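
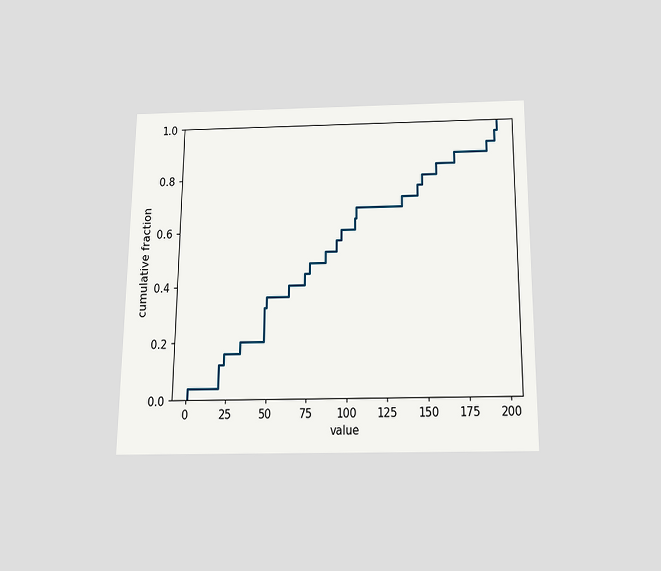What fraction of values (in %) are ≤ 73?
The chart is viewed slightly from below. At x=73 the ECDF step is at 44%.

44%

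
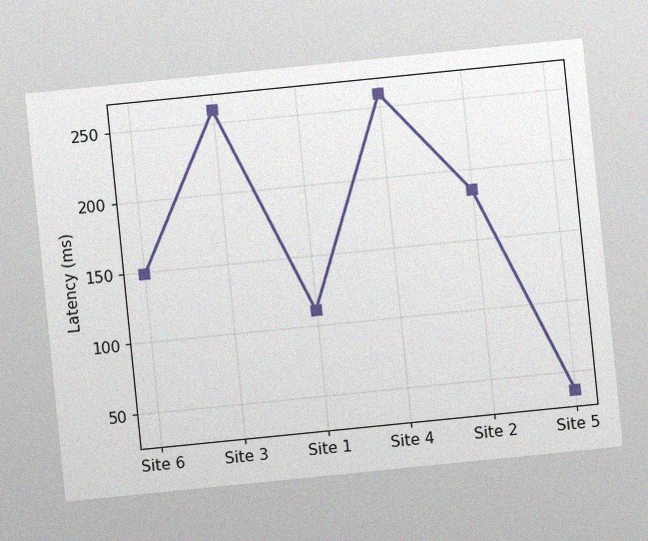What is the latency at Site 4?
259ms

The chart is tilted about 6° counter-clockwise, with some photo noise. At Site 4, the line is at 259ms.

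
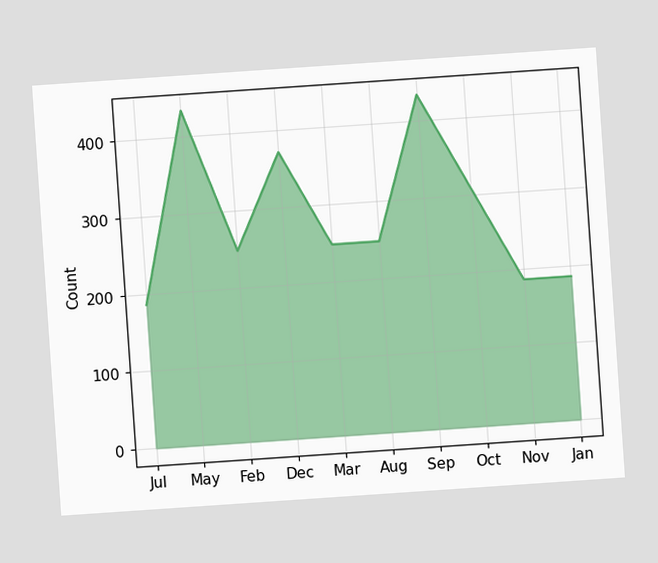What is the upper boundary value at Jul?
The chart is tilted about 4° counter-clockwise. At Jul the upper boundary is at 186.

186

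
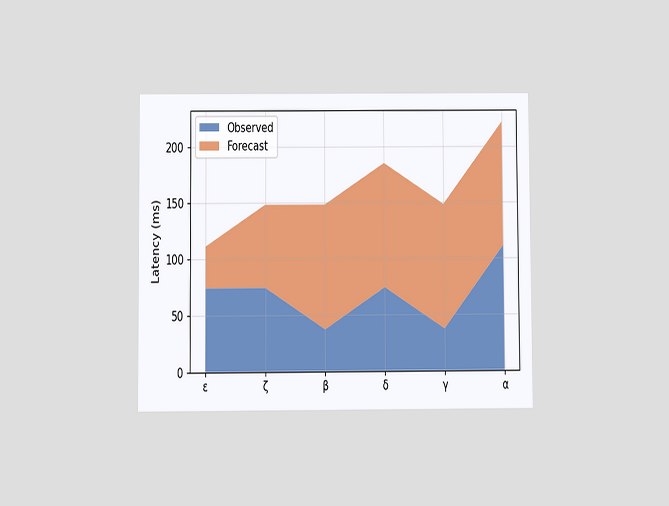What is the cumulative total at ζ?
148ms

The chart is viewed slightly from below. The stacked total at ζ reaches 148ms.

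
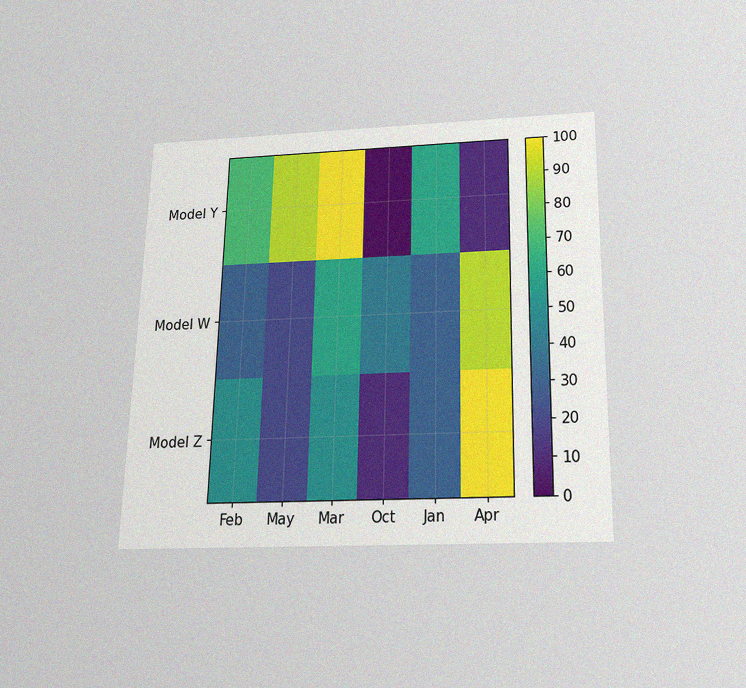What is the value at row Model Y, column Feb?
The chart is viewed slightly from below, with some photo noise. Matching cell (Model Y, Feb) against the colorbar gives 70.

70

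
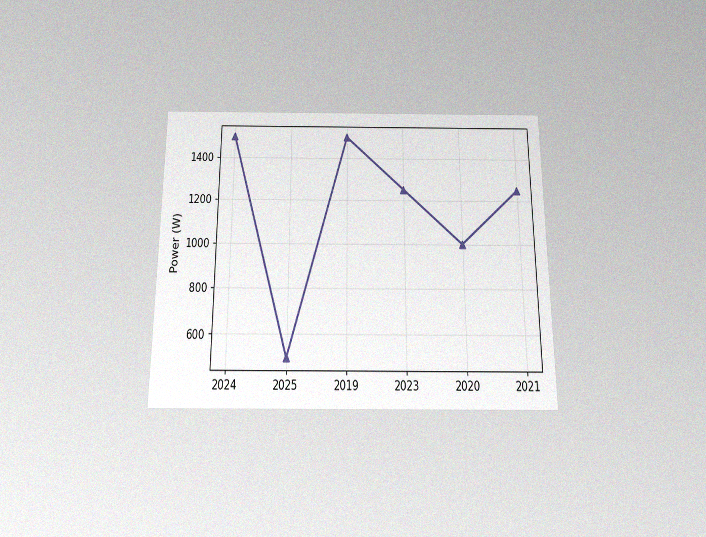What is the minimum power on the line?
The chart is viewed slightly from below, with some photo noise. The lowest point is at 2025, and reading across to the y-axis gives 500W.

500W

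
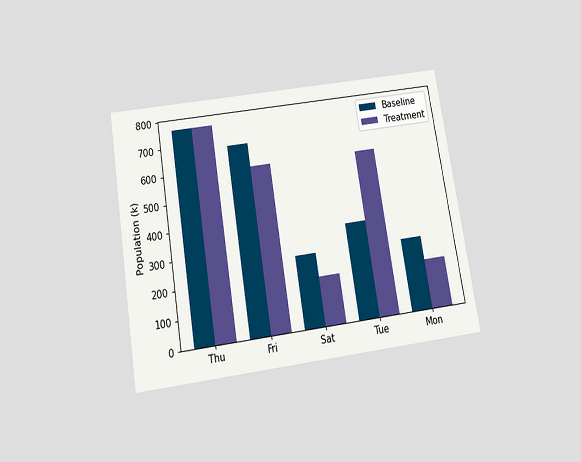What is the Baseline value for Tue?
340k

The chart is tilted about 9° counter-clockwise and viewed slightly from below. The Baseline bar at Tue reaches 340k on the y-axis.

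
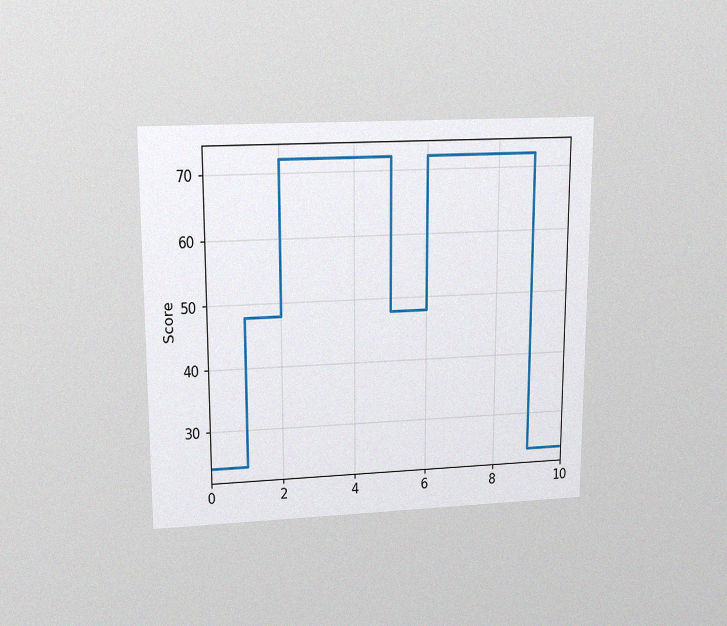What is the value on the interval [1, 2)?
48

The chart is viewed slightly from above, with some photo noise. On [1, 2) the step sits at 48.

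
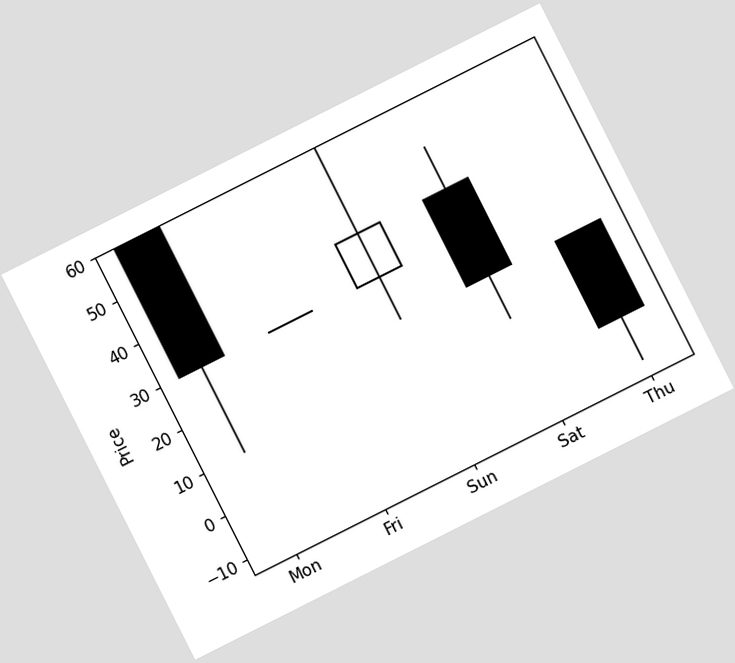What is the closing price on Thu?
The chart is tilted about 27° counter-clockwise. The Thu candle closes at 0.

0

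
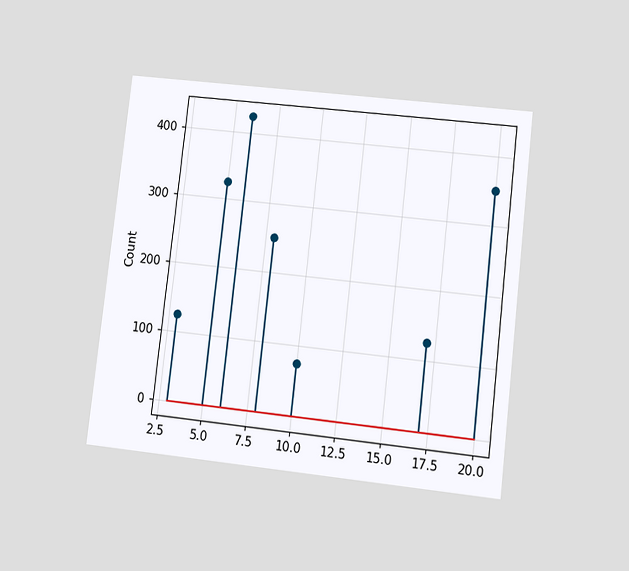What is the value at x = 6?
The chart is tilted about 7° clockwise and viewed at a slight angle. The stem at x=6 reaches 425.

425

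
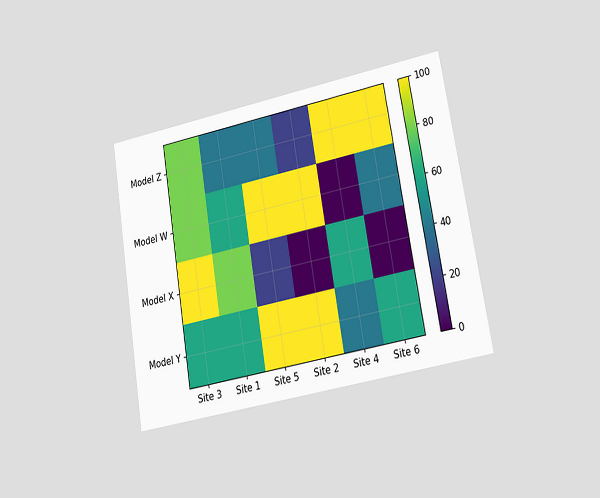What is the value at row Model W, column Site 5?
100

The chart is tilted about 9° counter-clockwise and viewed at a slight angle. Matching cell (Model W, Site 5) against the colorbar gives 100.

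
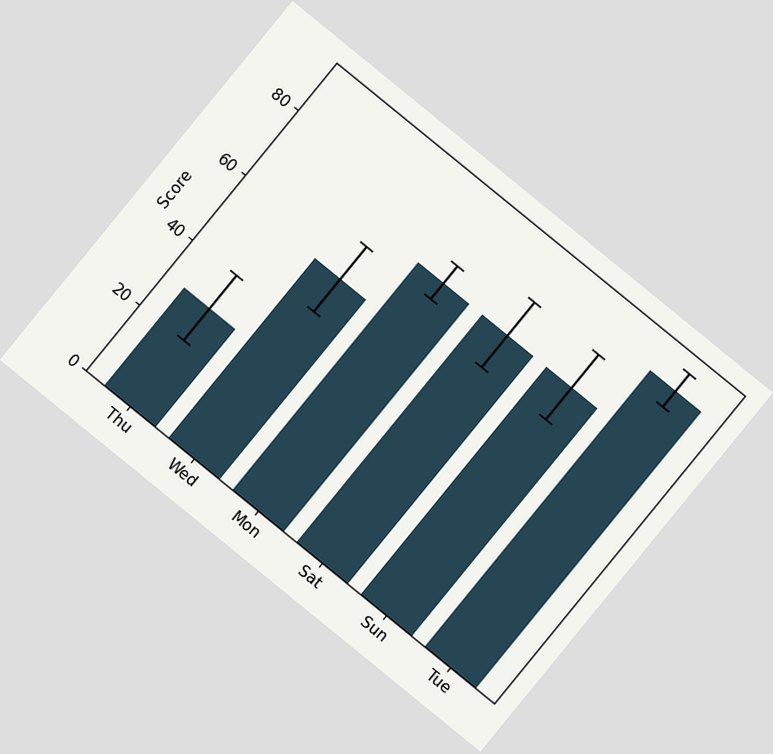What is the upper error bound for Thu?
40

The chart is tilted about 39° clockwise. The Thu bar's upper whisker reaches 40.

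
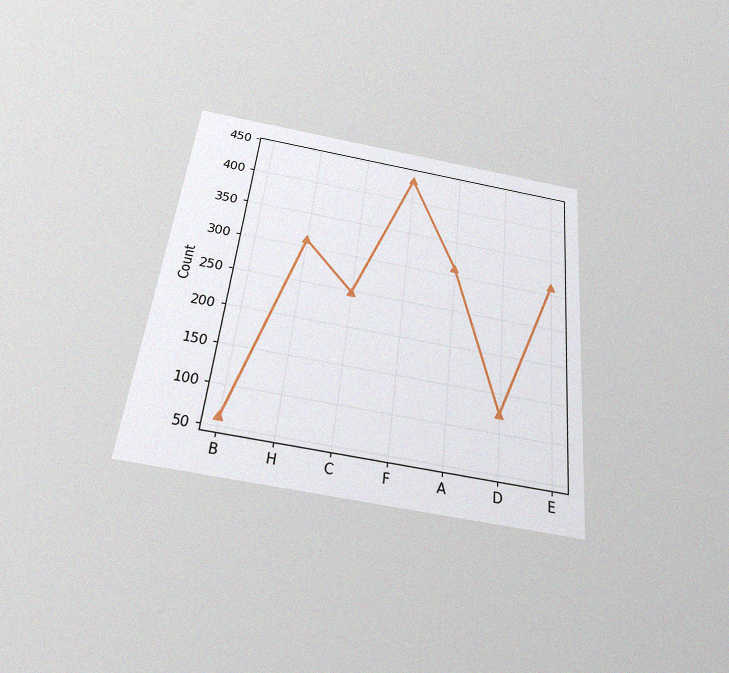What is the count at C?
248

The chart is tilted about 6° clockwise and viewed slightly from below, with some photo noise. At C, the line is at 248.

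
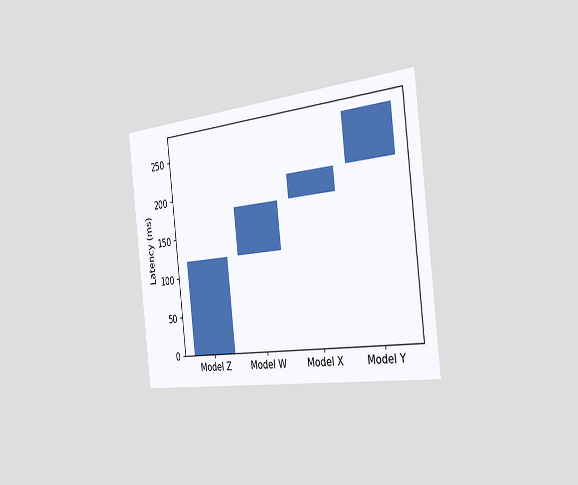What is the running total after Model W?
The chart is tilted about 6° counter-clockwise and viewed slightly from the right. After Model W the running total reaches 180ms.

180ms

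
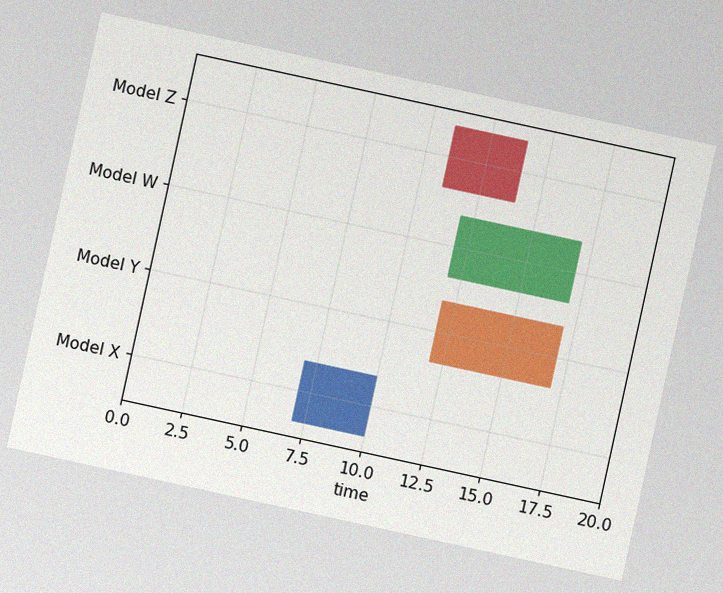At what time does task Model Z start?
11

The chart is tilted about 12° clockwise, with some photo noise. The Model Z bar begins at t=11.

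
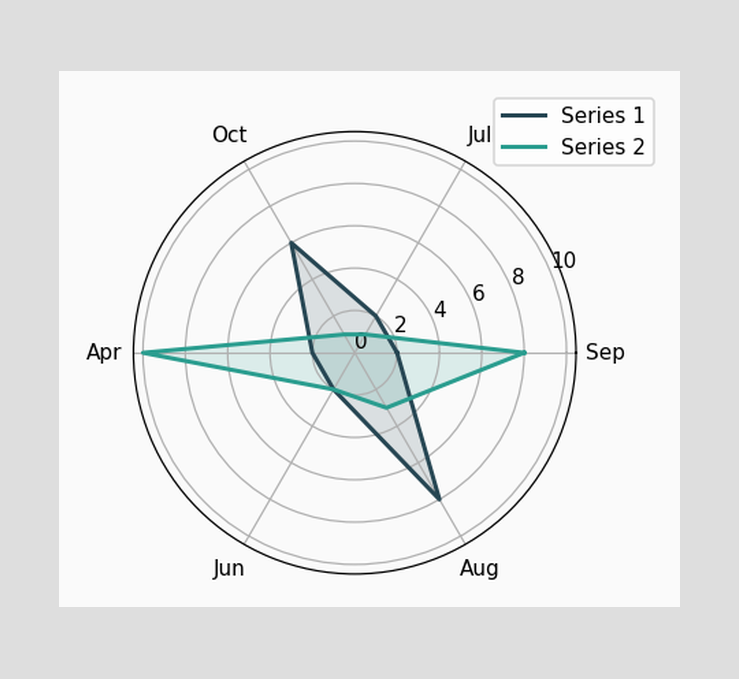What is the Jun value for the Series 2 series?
2

On the Jun axis, Series 2 reaches 2.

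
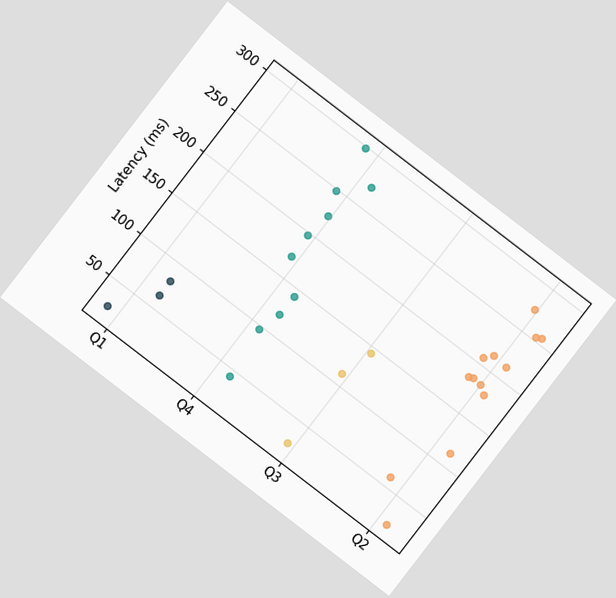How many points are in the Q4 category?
10

The chart is tilted about 38° clockwise. Counting the markers in the Q4 column gives 10.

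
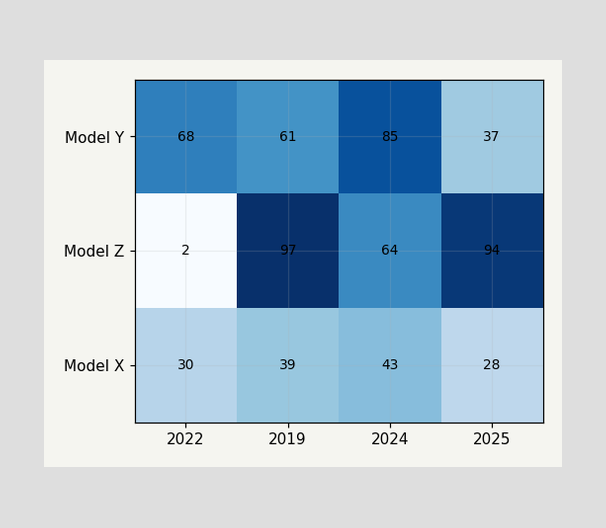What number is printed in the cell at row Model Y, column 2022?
68

The (Model Y, 2022) cell reads 68.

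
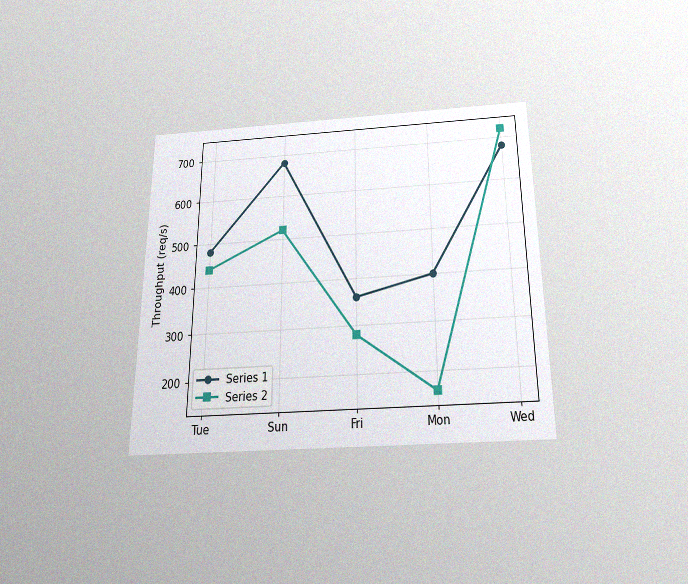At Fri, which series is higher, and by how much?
Series 1, by 80req/s

The chart is viewed slightly from below, with some photo noise. At Fri, Series 1 sits above the other line by 80req/s.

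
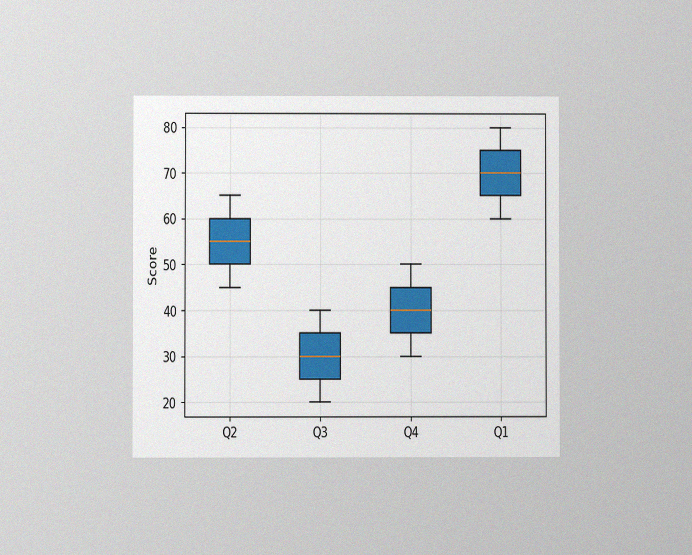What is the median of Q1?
70

The chart is viewed at a slight angle, with some photo noise. The median line in the Q1 box sits at 70.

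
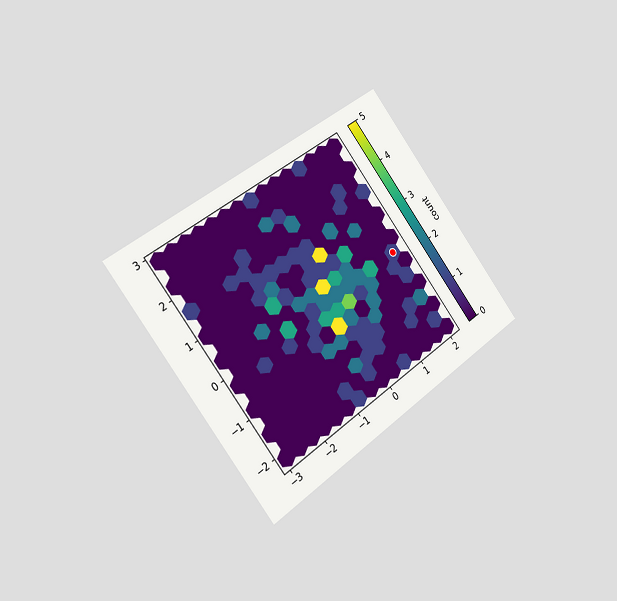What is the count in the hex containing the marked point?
The chart is tilted about 37° counter-clockwise and viewed slightly from the left. The marked hex reads 1 on the colorbar.

1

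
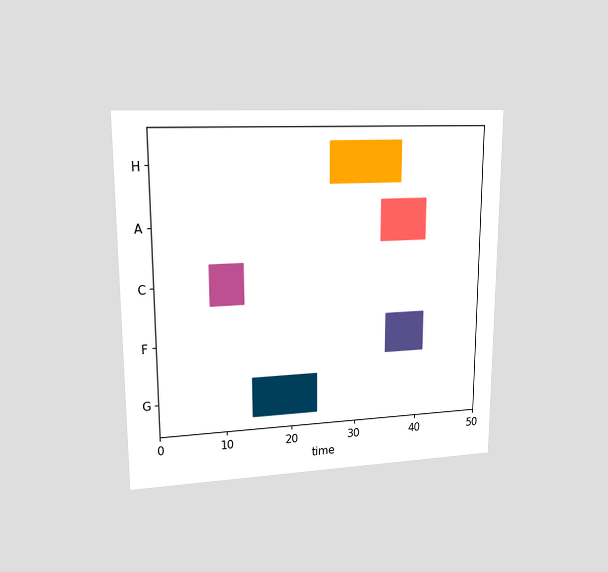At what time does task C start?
The chart is viewed at a slight angle. The C bar begins at t=8.

8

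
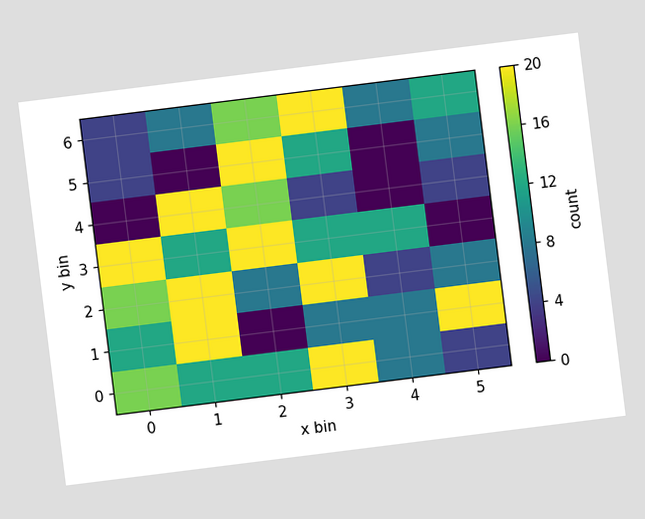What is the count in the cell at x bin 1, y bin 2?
20

The chart is tilted about 7° counter-clockwise. Matching the cell (1, 2) against the colorbar gives 20.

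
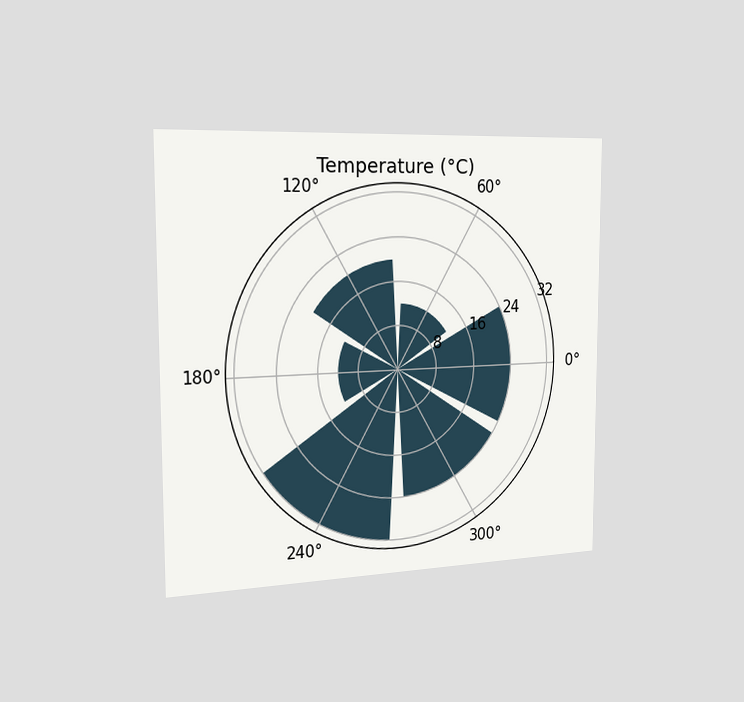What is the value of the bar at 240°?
32°C

The chart is viewed slightly from the left. The bar at 240° reaches 32°C on the radial axis.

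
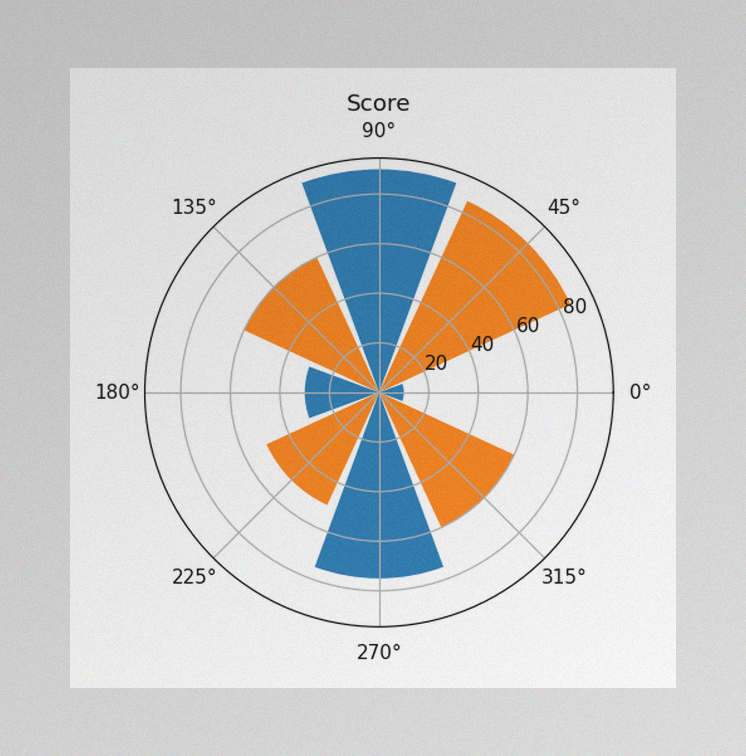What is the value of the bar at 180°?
The image has some photo noise and uneven lighting. The bar at 180° reaches 30 on the radial axis.

30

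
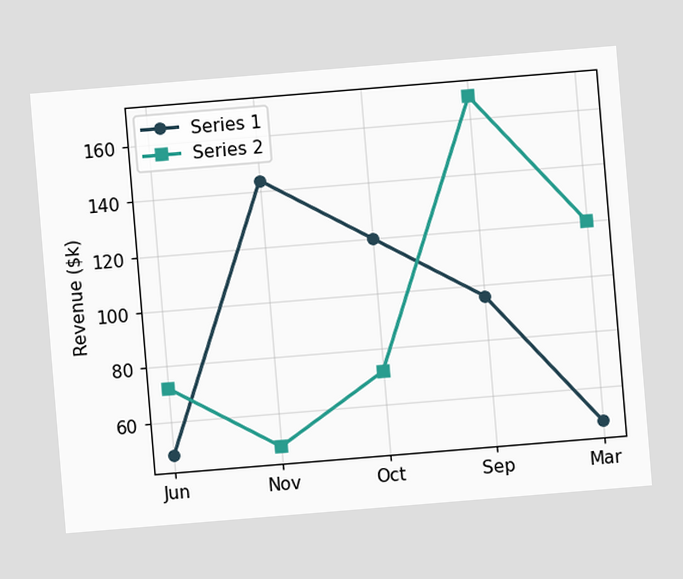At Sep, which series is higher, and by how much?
Series 2, by $72k

The chart is tilted about 5° counter-clockwise. At Sep, Series 2 sits above the other line by $72k.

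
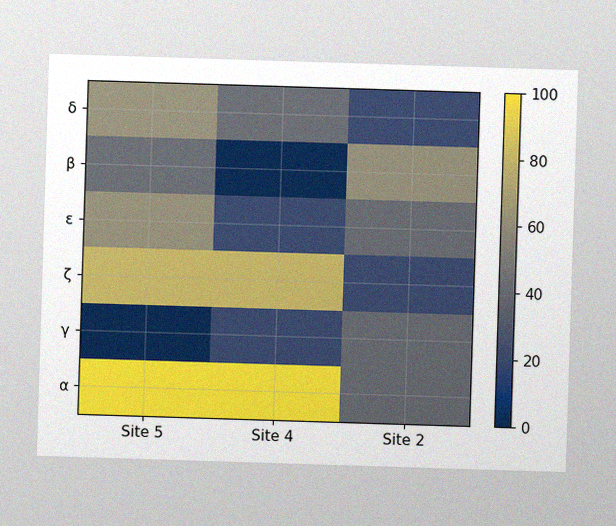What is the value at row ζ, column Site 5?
80

The image has some photo noise and uneven lighting. Matching cell (ζ, Site 5) against the colorbar gives 80.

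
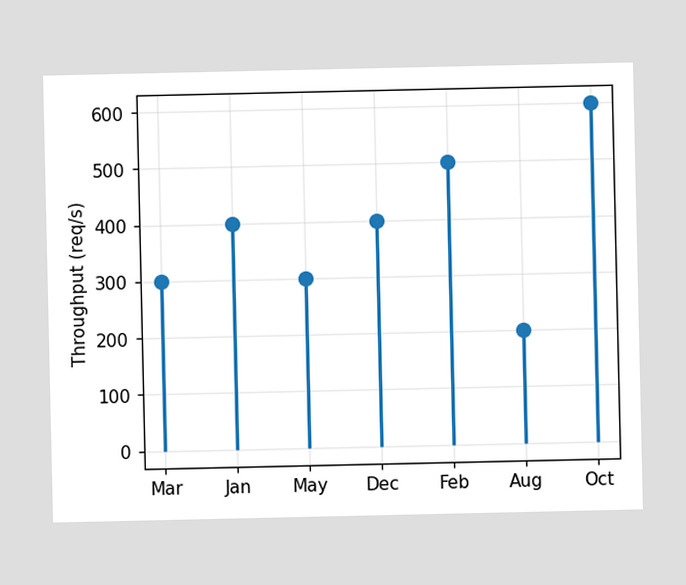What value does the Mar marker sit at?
The Mar marker sits at 300req/s.

300req/s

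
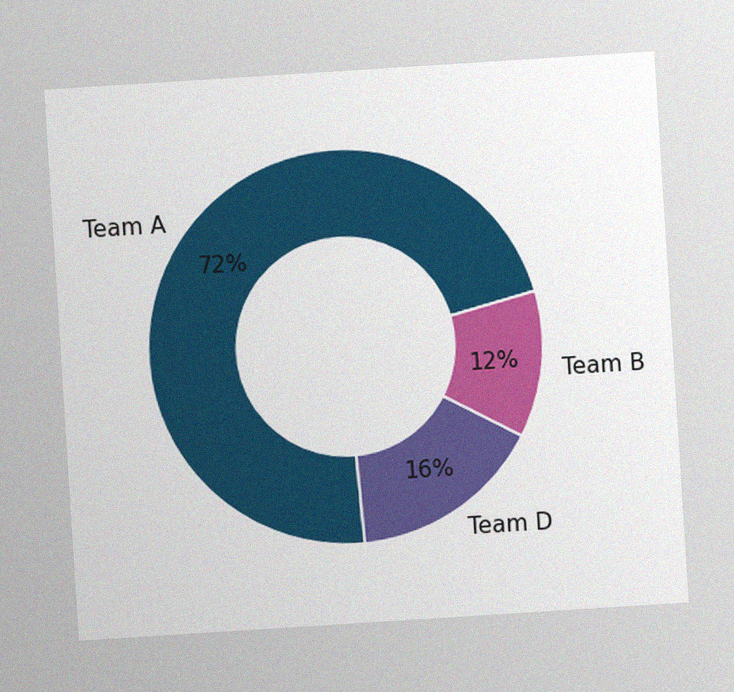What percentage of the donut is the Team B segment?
12%

The chart is tilted about 4° counter-clockwise, with some photo noise. The Team B segment takes up 12% of the ring.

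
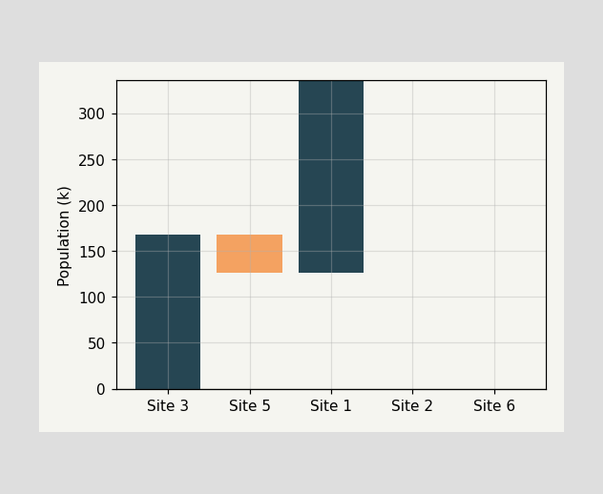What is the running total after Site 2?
After Site 2 the running total reaches 336k.

336k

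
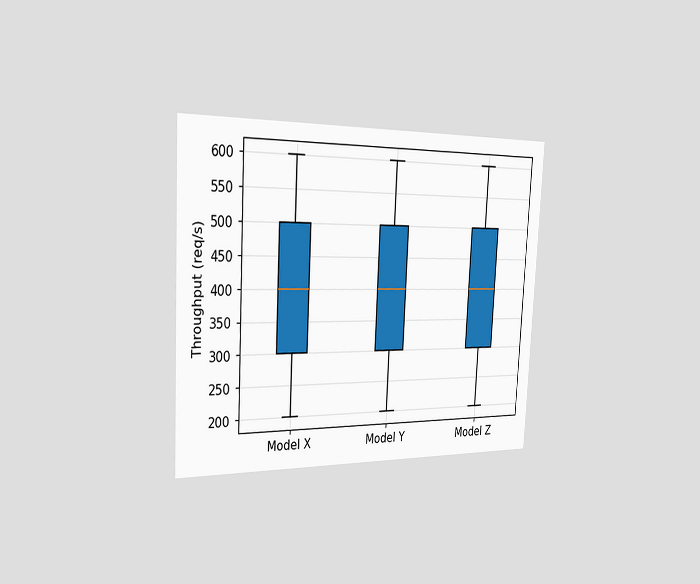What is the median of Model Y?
The chart is tilted about 3° clockwise and viewed slightly from the left. The median line in the Model Y box sits at 400req/s.

400req/s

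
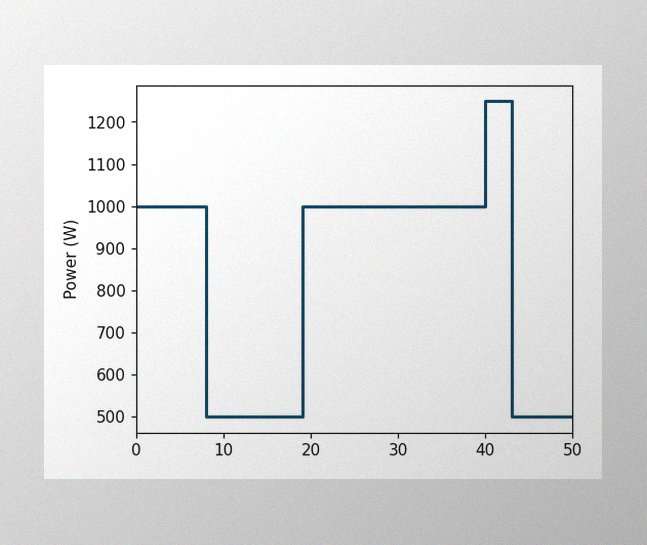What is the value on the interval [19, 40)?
The image has some photo noise and uneven lighting. On [19, 40) the step sits at 1000W.

1000W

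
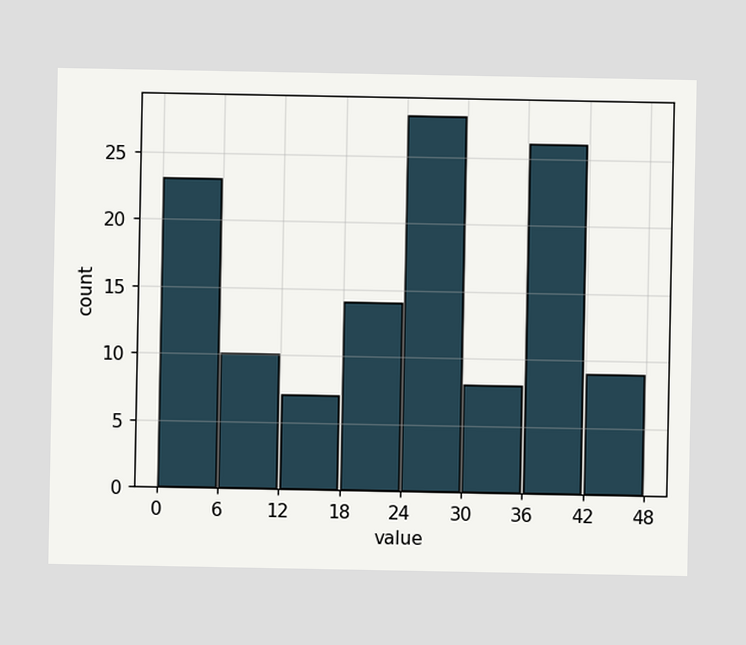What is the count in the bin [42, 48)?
The [42, 48) bin has height 9.

9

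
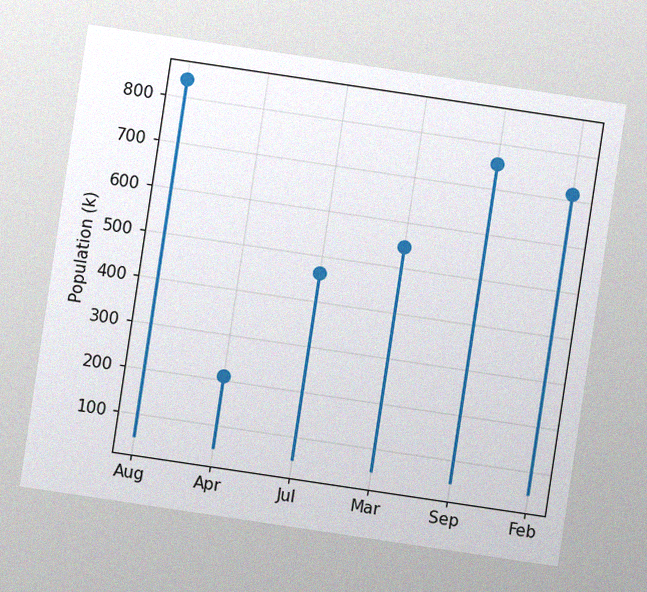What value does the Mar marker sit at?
The chart is tilted about 8° clockwise, with some photo noise. The Mar marker sits at 546k.

546k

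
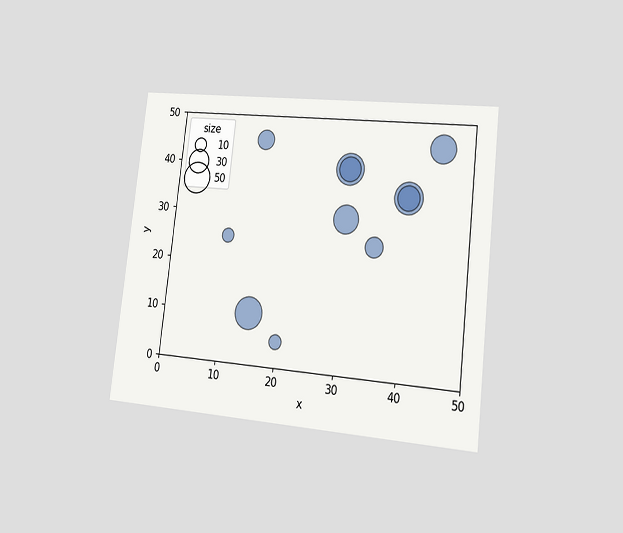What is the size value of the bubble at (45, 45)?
40

The chart is tilted about 6° clockwise and viewed slightly from the right. Matching the bubble at (45, 45) against the size legend gives 40.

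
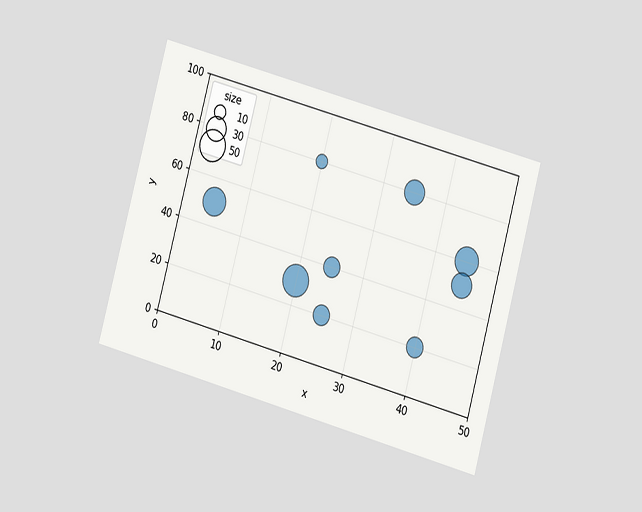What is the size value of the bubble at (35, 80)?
The chart is tilted about 15° clockwise and viewed at a slight angle. Matching the bubble at (35, 80) against the size legend gives 30.

30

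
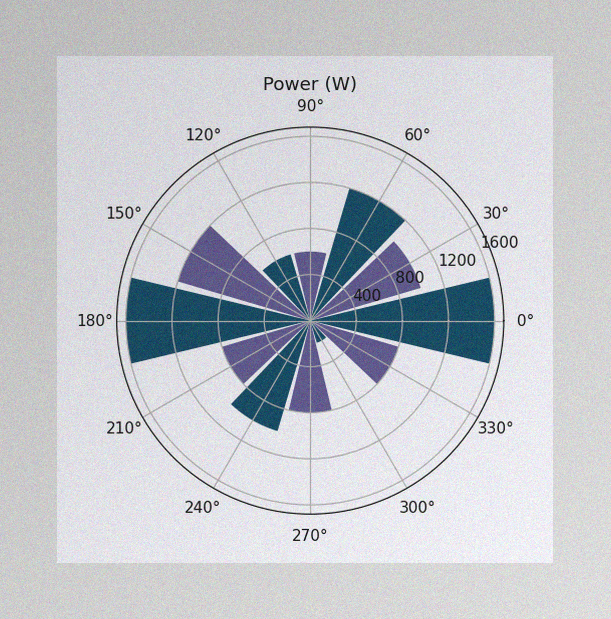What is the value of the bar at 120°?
600W

The image has some photo noise and uneven lighting. The bar at 120° reaches 600W on the radial axis.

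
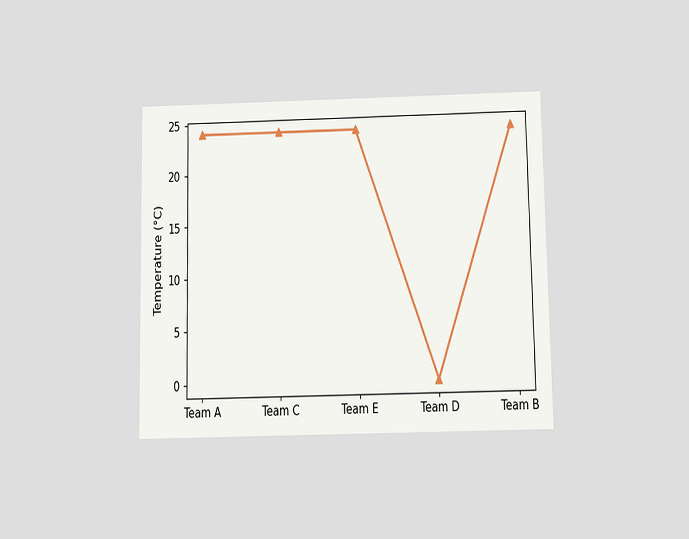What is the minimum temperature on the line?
The chart is viewed slightly from below. The lowest point is at Team D, and reading across to the y-axis gives 0°C.

0°C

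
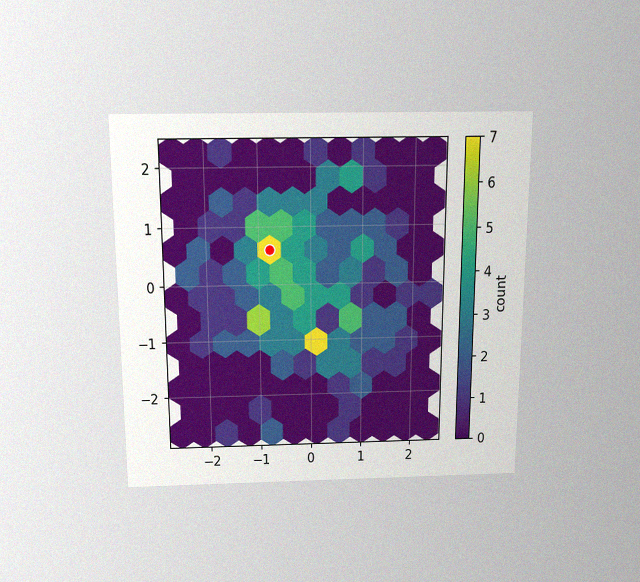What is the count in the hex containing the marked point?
The chart is viewed slightly from above, with some photo noise. The marked hex reads 7 on the colorbar.

7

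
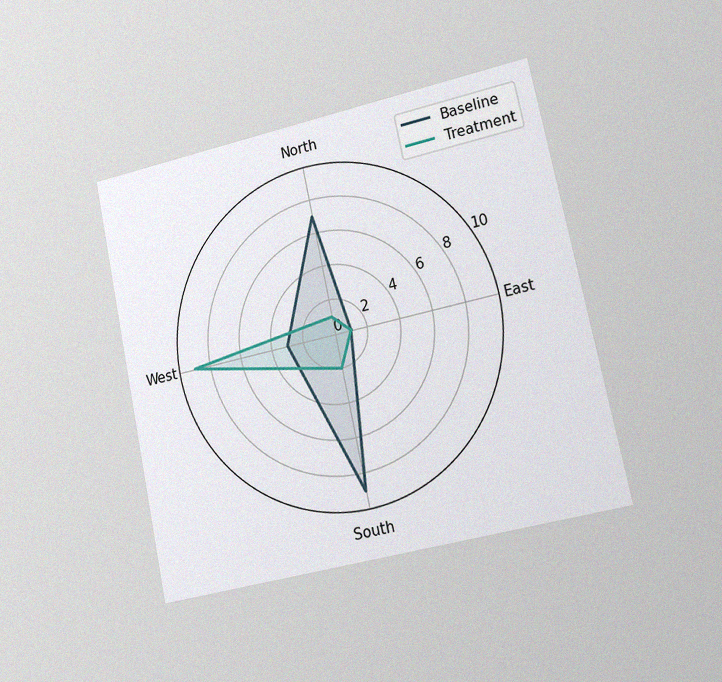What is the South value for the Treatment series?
The chart is tilted about 12° counter-clockwise and viewed slightly from the right, with some photo noise. On the South axis, Treatment reaches 2.

2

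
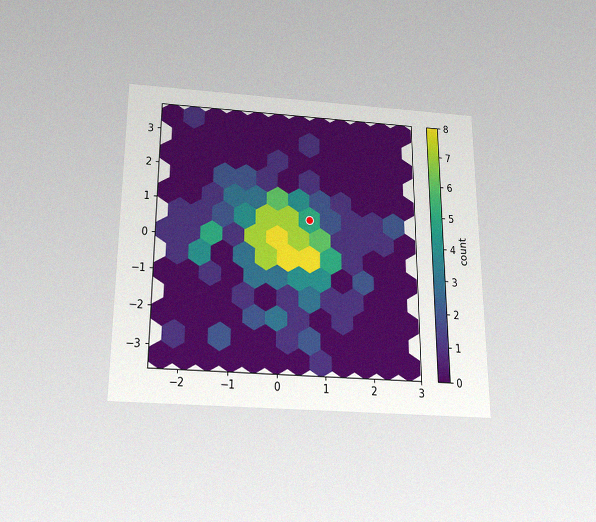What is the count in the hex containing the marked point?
The chart is viewed slightly from below, with some photo noise. The marked hex reads 5 on the colorbar.

5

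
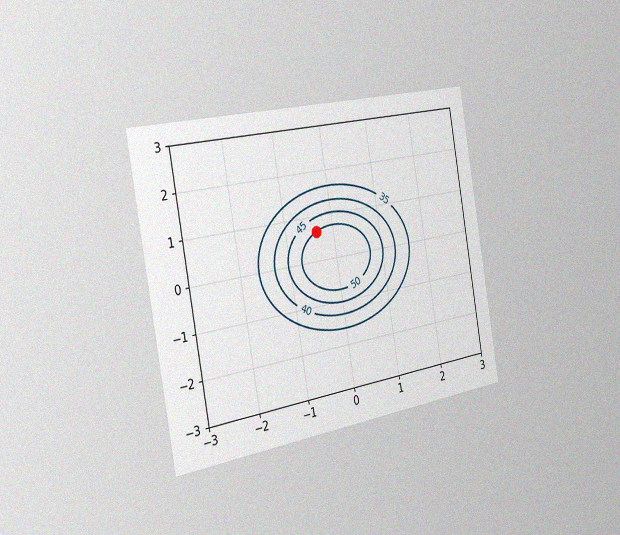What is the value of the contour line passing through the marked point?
The chart is tilted about 10° counter-clockwise and viewed slightly from the left, with some photo noise. The marked point sits on the contour labelled 50.

50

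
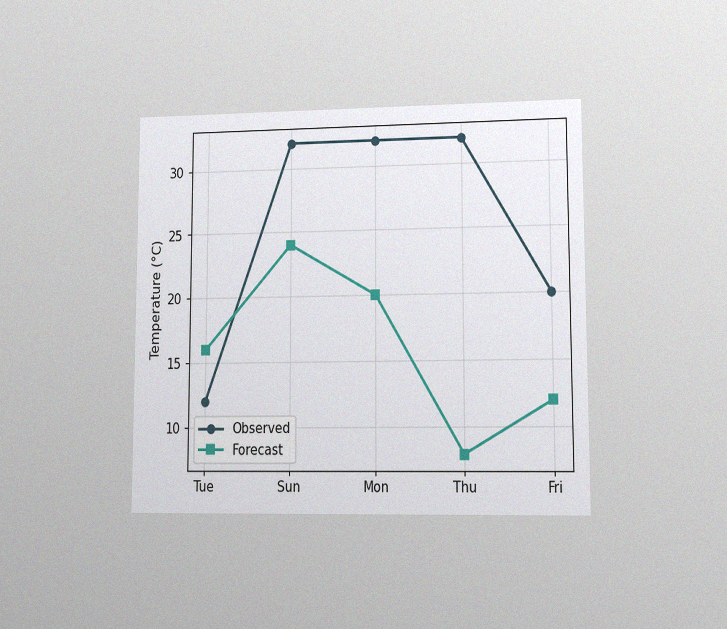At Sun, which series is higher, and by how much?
Observed, by 8°C

The chart is viewed at a slight angle, with some photo noise. At Sun, Observed sits above the other line by 8°C.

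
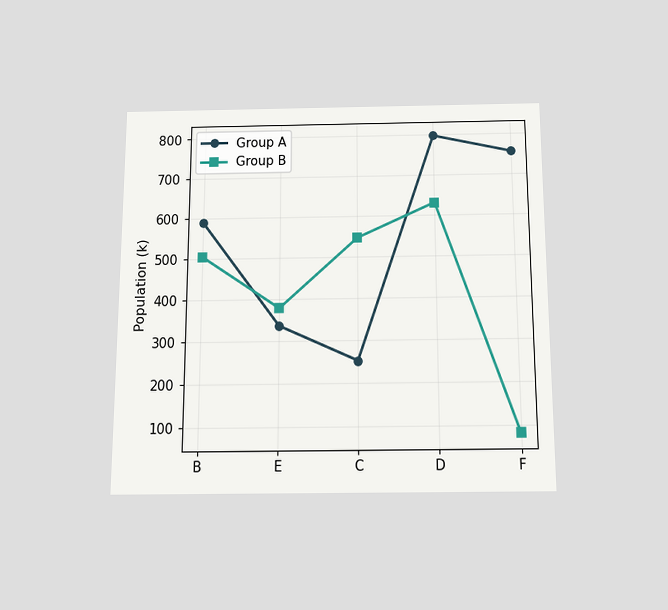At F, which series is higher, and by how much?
Group A, by 672k

The chart is viewed slightly from below. At F, Group A sits above the other line by 672k.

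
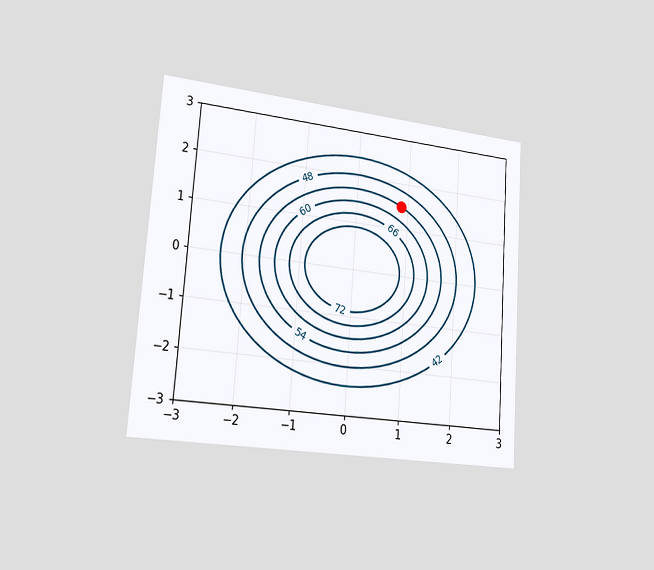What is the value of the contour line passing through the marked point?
The chart is tilted about 4° clockwise and viewed slightly from the left. The marked point sits on the contour labelled 54.

54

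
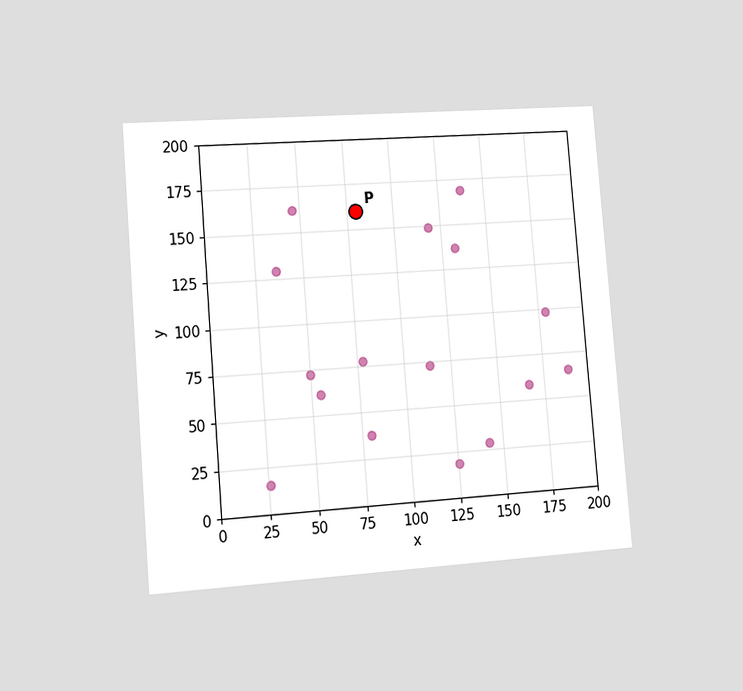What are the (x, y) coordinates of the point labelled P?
The chart is tilted about 5° counter-clockwise and viewed slightly from the left. Following the gridlines from P to each axis, P sits at (80, 160).

(80, 160)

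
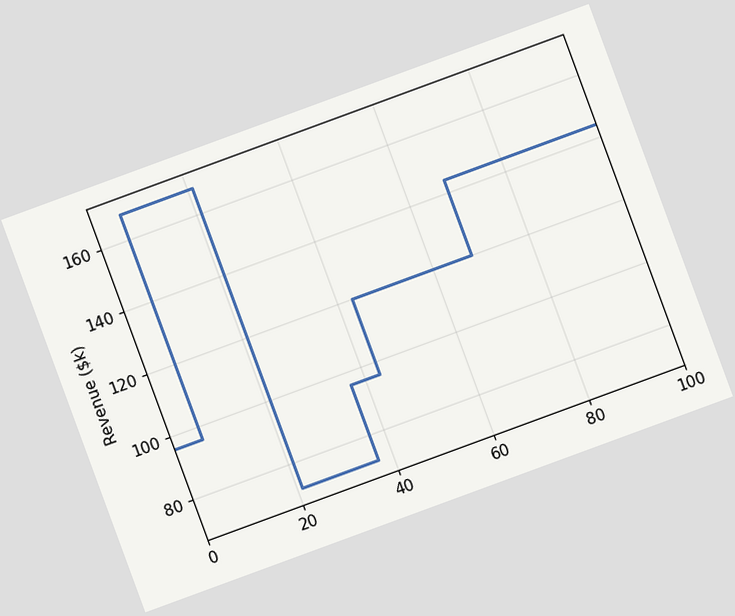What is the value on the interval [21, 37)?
The chart is tilted about 20° counter-clockwise. On [21, 37) the step sits at $72k.

$72k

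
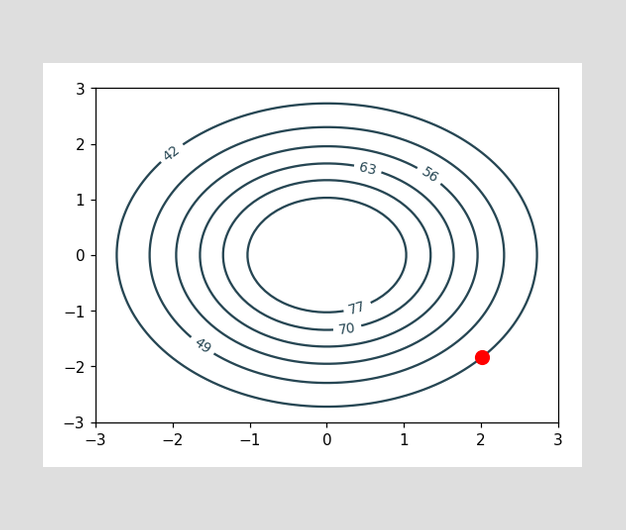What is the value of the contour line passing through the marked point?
The marked point sits on the contour labelled 42.

42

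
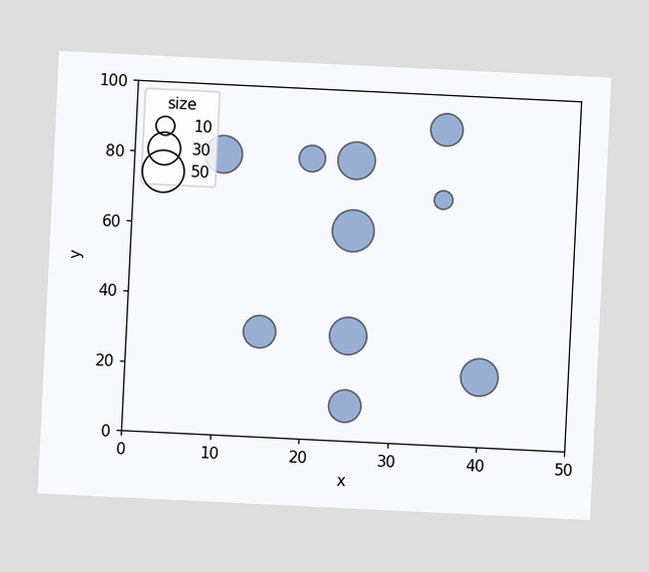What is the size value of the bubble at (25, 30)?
The chart is tilted about 3° clockwise. Matching the bubble at (25, 30) against the size legend gives 40.

40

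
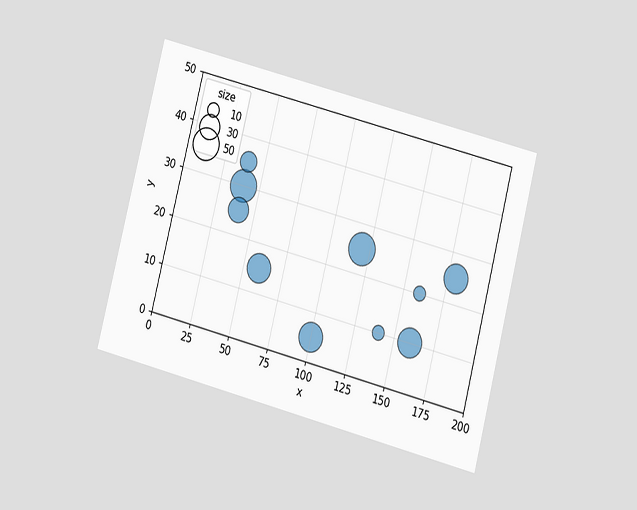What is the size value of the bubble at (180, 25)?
40

The chart is tilted about 14° clockwise and viewed at a slight angle. Matching the bubble at (180, 25) against the size legend gives 40.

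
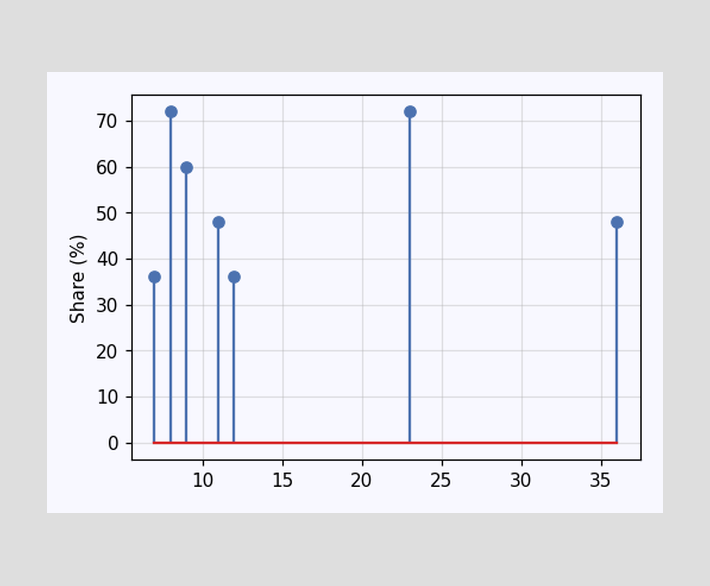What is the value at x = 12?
36%

The stem at x=12 reaches 36%.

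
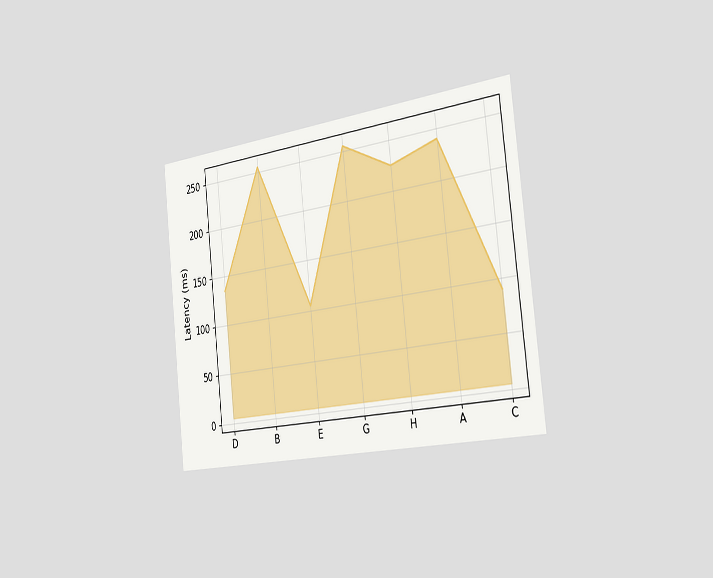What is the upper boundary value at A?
240ms

The chart is tilted about 6° counter-clockwise and viewed slightly from the right. At A the upper boundary is at 240ms.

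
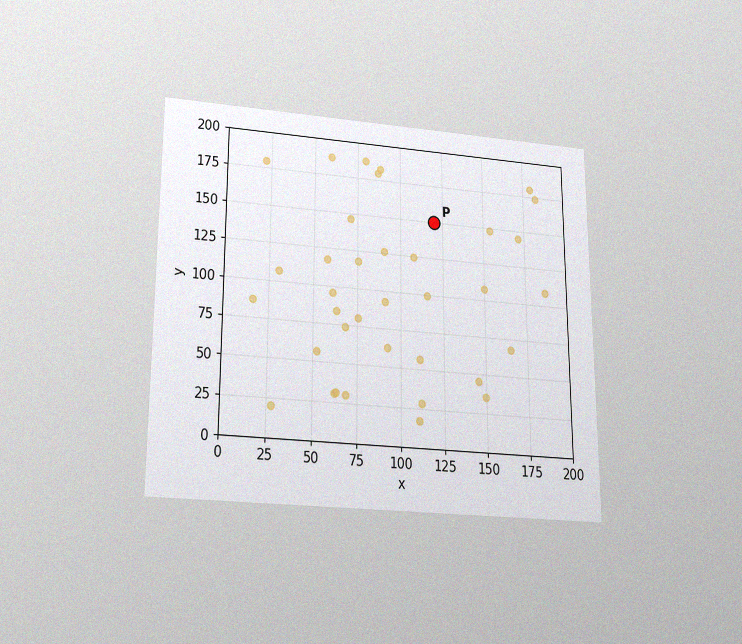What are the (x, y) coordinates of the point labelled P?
(120, 150)

The chart is viewed slightly from below, with some photo noise. Following the gridlines from P to each axis, P sits at (120, 150).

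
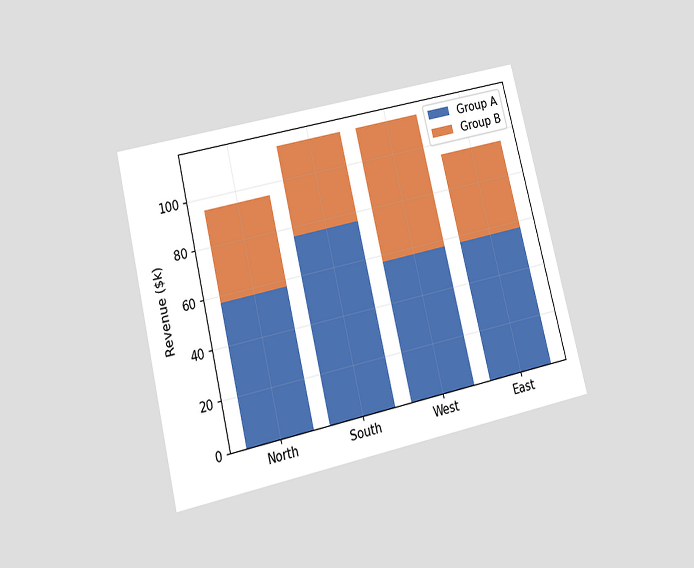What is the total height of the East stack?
The chart is tilted about 14° counter-clockwise and viewed slightly from below. The East stack's top reaches $95k on the y-axis.

$95k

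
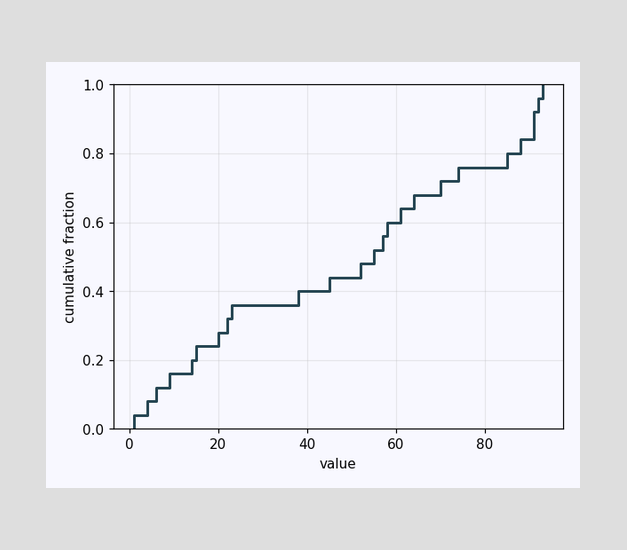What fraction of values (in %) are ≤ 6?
At x=6 the ECDF step is at 12%.

12%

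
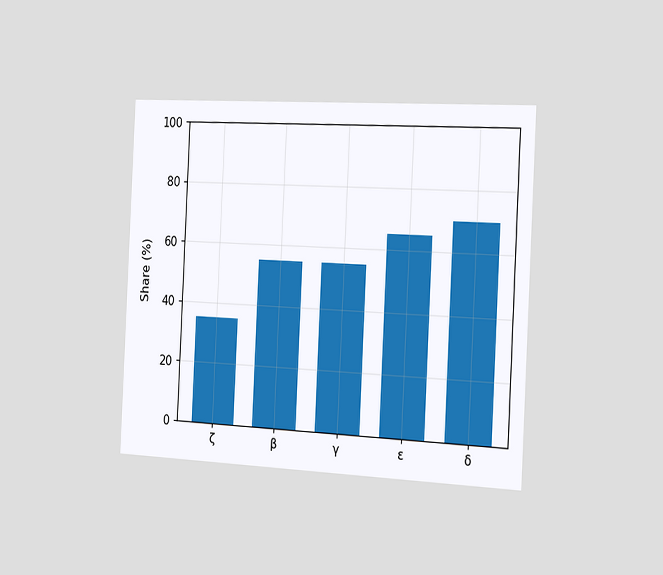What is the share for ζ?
The chart is tilted about 3° clockwise and viewed slightly from the right. Reading along the chart's y-axis, the ζ bar reaches 35%.

35%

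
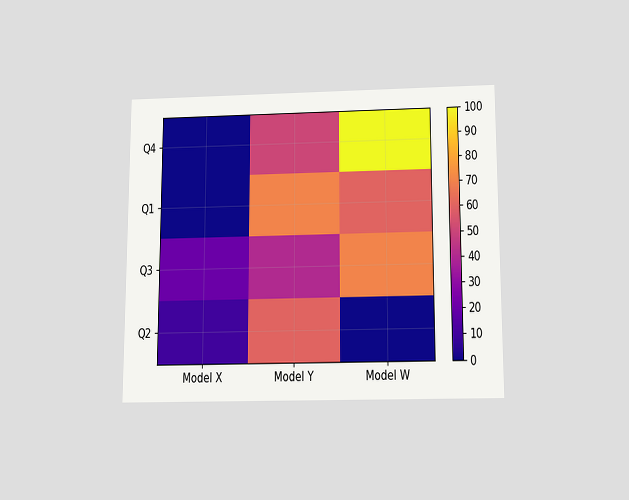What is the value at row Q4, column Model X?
0

The chart is viewed slightly from below. Matching cell (Q4, Model X) against the colorbar gives 0.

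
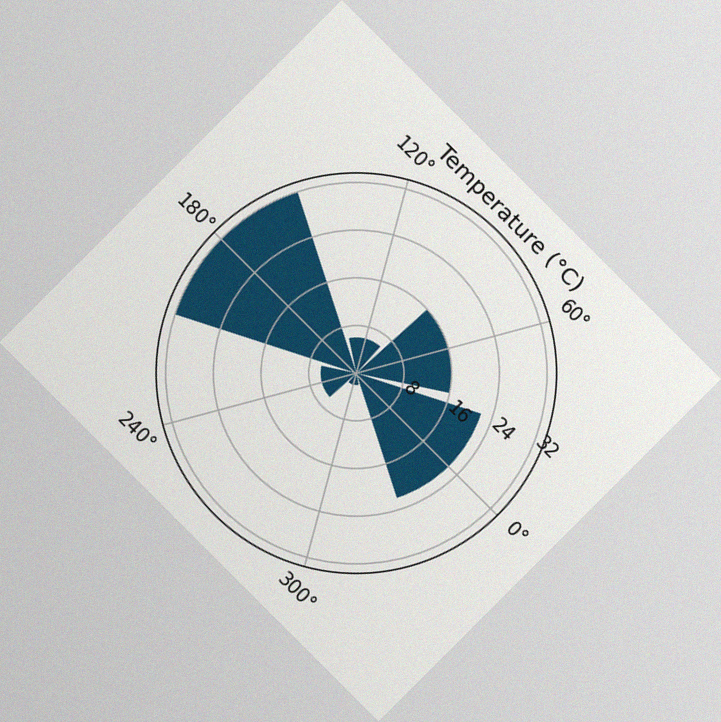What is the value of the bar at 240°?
6°C

The chart is tilted about 45° clockwise, with some photo noise. The bar at 240° reaches 6°C on the radial axis.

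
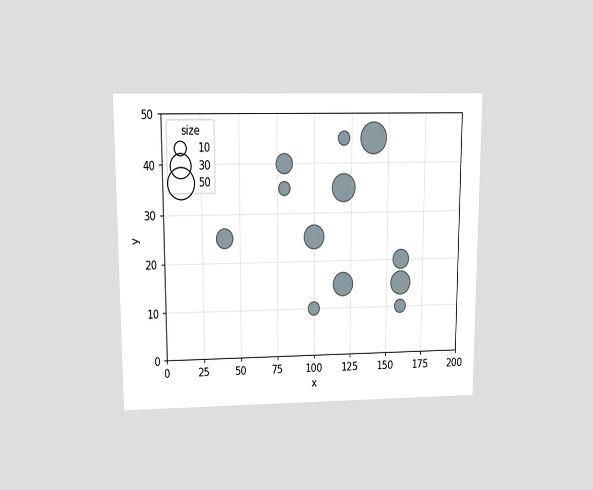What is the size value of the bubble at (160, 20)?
The chart is viewed slightly from above. Matching the bubble at (160, 20) against the size legend gives 20.

20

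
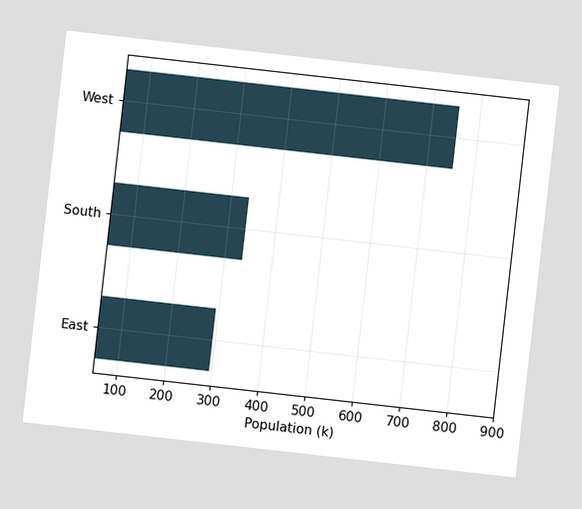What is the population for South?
The chart is tilted about 6° clockwise. Reading along the chart's x-axis, the South bar reaches 336k.

336k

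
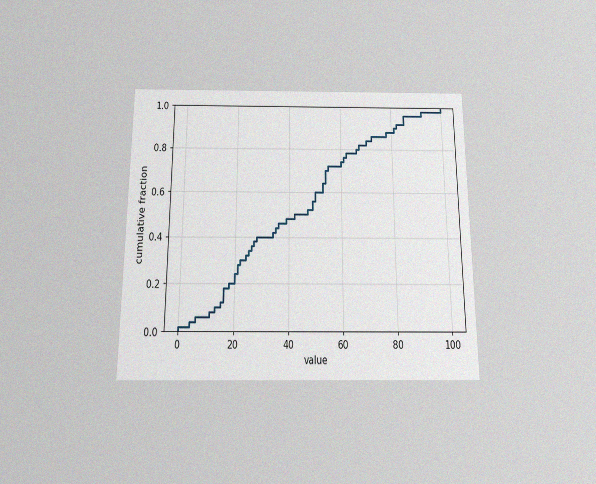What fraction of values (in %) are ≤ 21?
The chart is viewed slightly from below, with some photo noise. At x=21 the ECDF step is at 28%.

28%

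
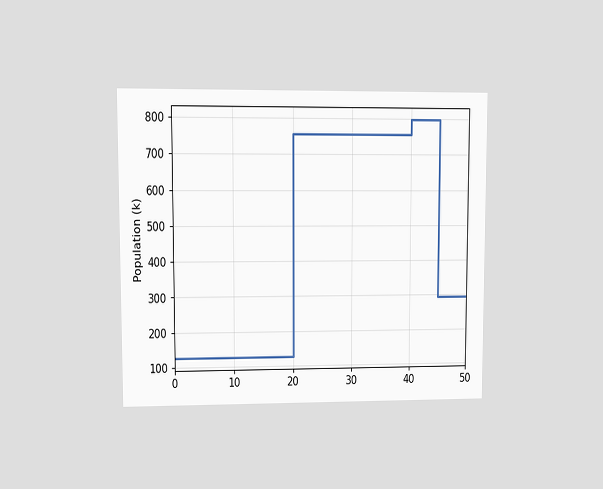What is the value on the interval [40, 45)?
798k

The chart is viewed at a slight angle. On [40, 45) the step sits at 798k.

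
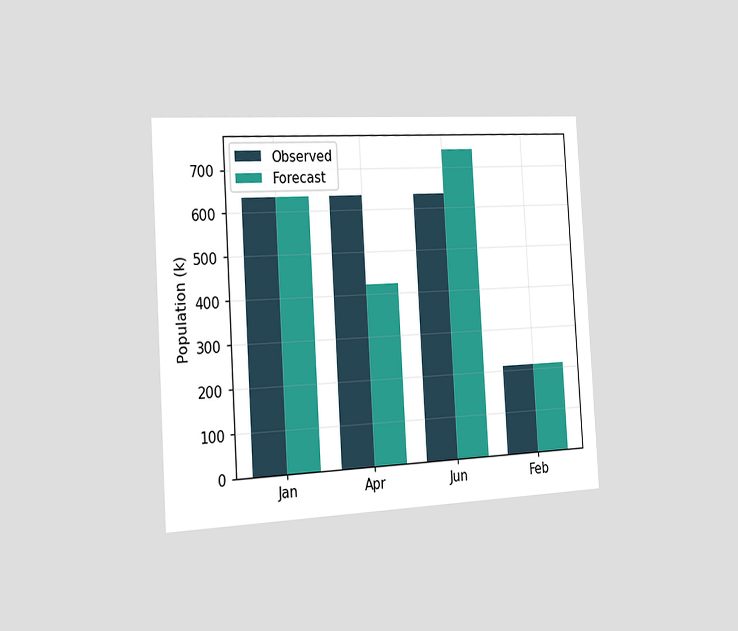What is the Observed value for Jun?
636k

The chart is tilted about 3° counter-clockwise and viewed slightly from the left. The Observed bar at Jun reaches 636k on the y-axis.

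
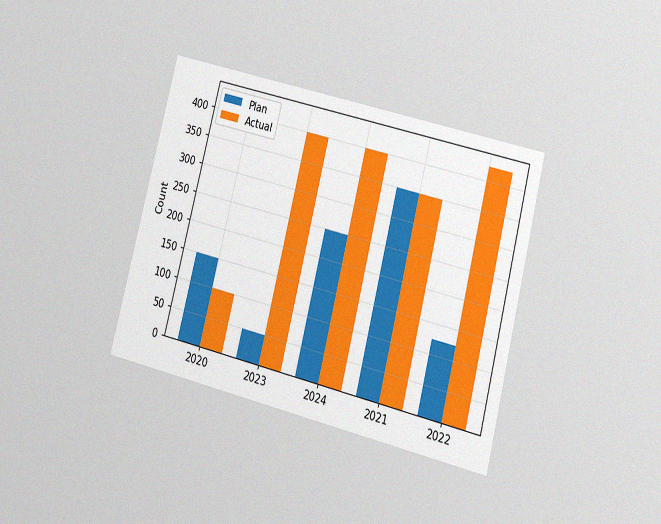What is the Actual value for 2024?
The chart is tilted about 14° clockwise and viewed at a slight angle, with some photo noise. The Actual bar at 2024 reaches 400 on the y-axis.

400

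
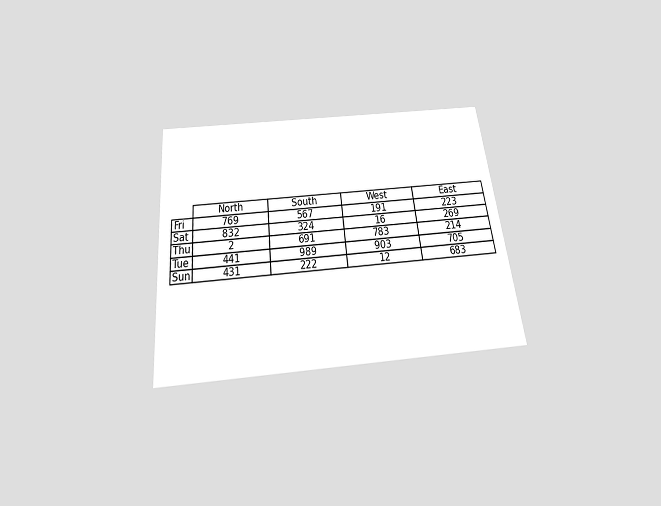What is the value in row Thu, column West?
The chart is tilted about 6° counter-clockwise and viewed slightly from below. The (Thu, West) cell reads 783.

783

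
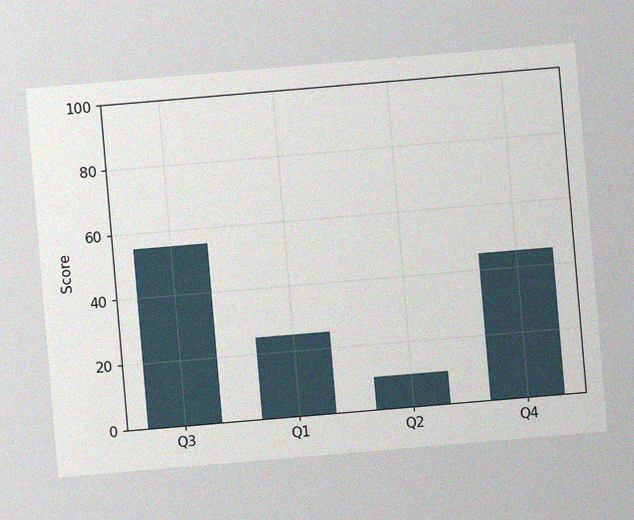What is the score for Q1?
25

The chart is tilted about 5° counter-clockwise, with some photo noise. Reading along the chart's y-axis, the Q1 bar reaches 25.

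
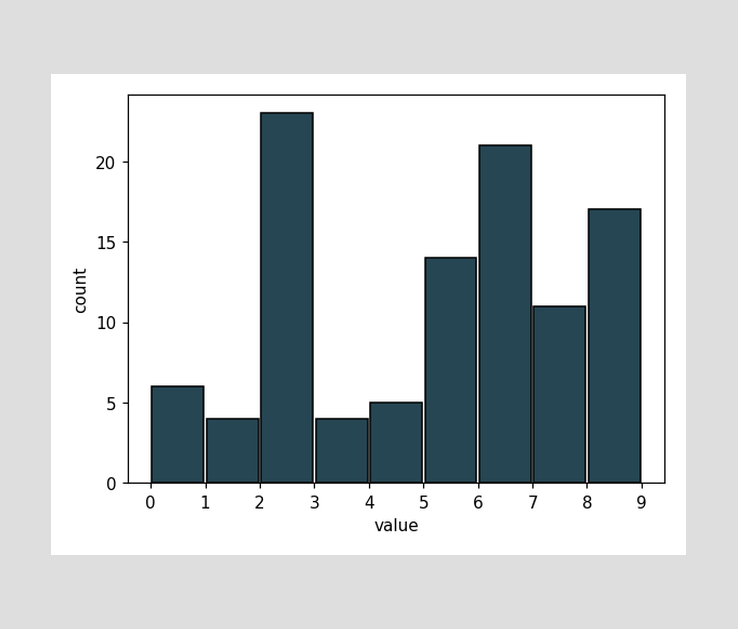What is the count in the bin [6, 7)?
21

The [6, 7) bin has height 21.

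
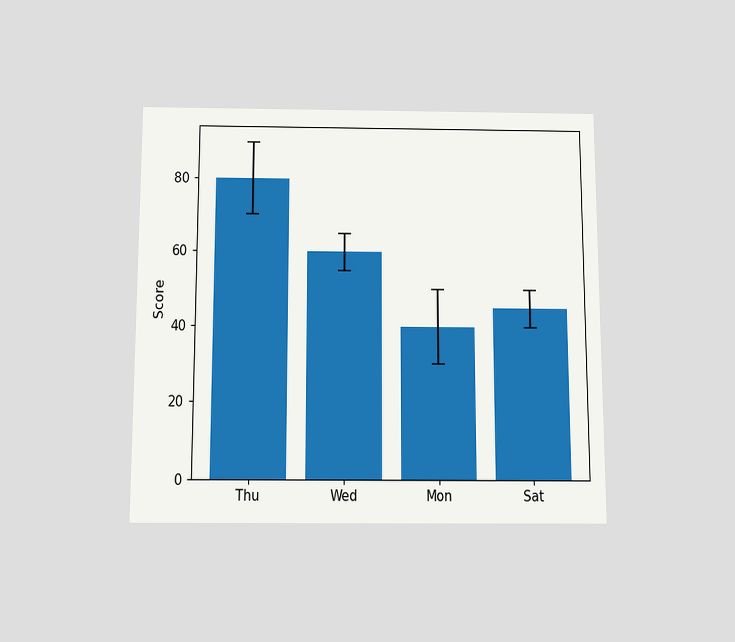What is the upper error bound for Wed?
The chart is viewed slightly from below. The Wed bar's upper whisker reaches 65.

65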